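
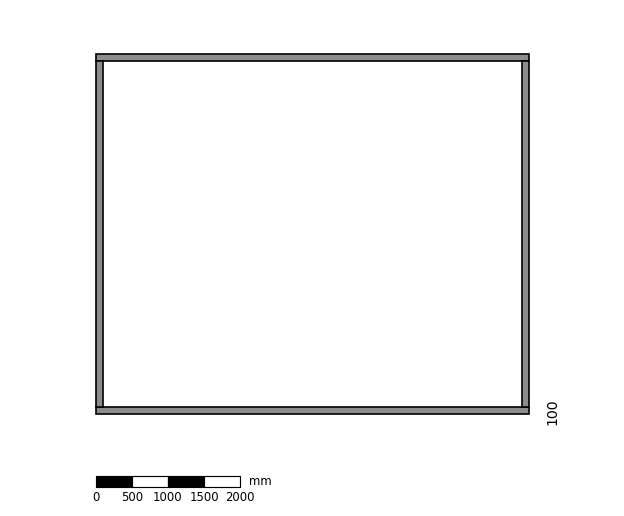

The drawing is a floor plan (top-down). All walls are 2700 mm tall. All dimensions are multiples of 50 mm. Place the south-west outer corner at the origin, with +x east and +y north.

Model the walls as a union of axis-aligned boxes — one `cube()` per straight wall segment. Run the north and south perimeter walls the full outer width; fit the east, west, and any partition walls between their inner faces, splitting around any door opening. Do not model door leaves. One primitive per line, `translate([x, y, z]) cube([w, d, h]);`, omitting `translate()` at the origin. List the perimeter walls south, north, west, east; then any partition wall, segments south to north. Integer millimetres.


cube([6000, 100, 2700]);
translate([0, 4900, 0]) cube([6000, 100, 2700]);
translate([0, 100, 0]) cube([100, 4800, 2700]);
translate([5900, 100, 0]) cube([100, 4800, 2700]);


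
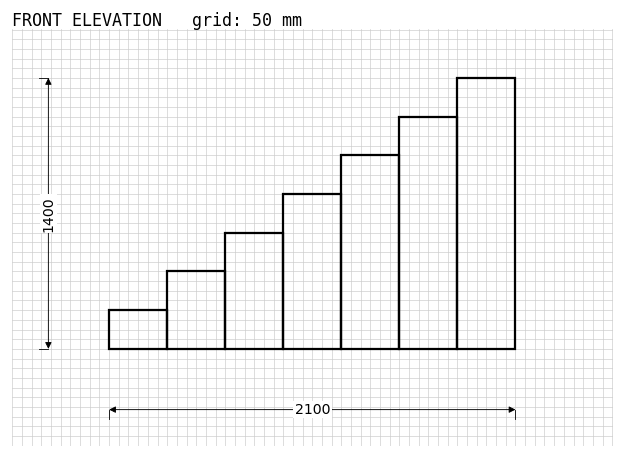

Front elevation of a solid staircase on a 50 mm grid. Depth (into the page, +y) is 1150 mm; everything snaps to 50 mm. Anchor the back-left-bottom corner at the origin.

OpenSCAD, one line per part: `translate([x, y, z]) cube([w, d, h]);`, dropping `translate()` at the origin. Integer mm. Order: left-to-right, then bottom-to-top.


cube([300, 1150, 200]);
translate([300, 0, 0]) cube([300, 1150, 400]);
translate([600, 0, 0]) cube([300, 1150, 600]);
translate([900, 0, 0]) cube([300, 1150, 800]);
translate([1200, 0, 0]) cube([300, 1150, 1000]);
translate([1500, 0, 0]) cube([300, 1150, 1200]);
translate([1800, 0, 0]) cube([300, 1150, 1400]);


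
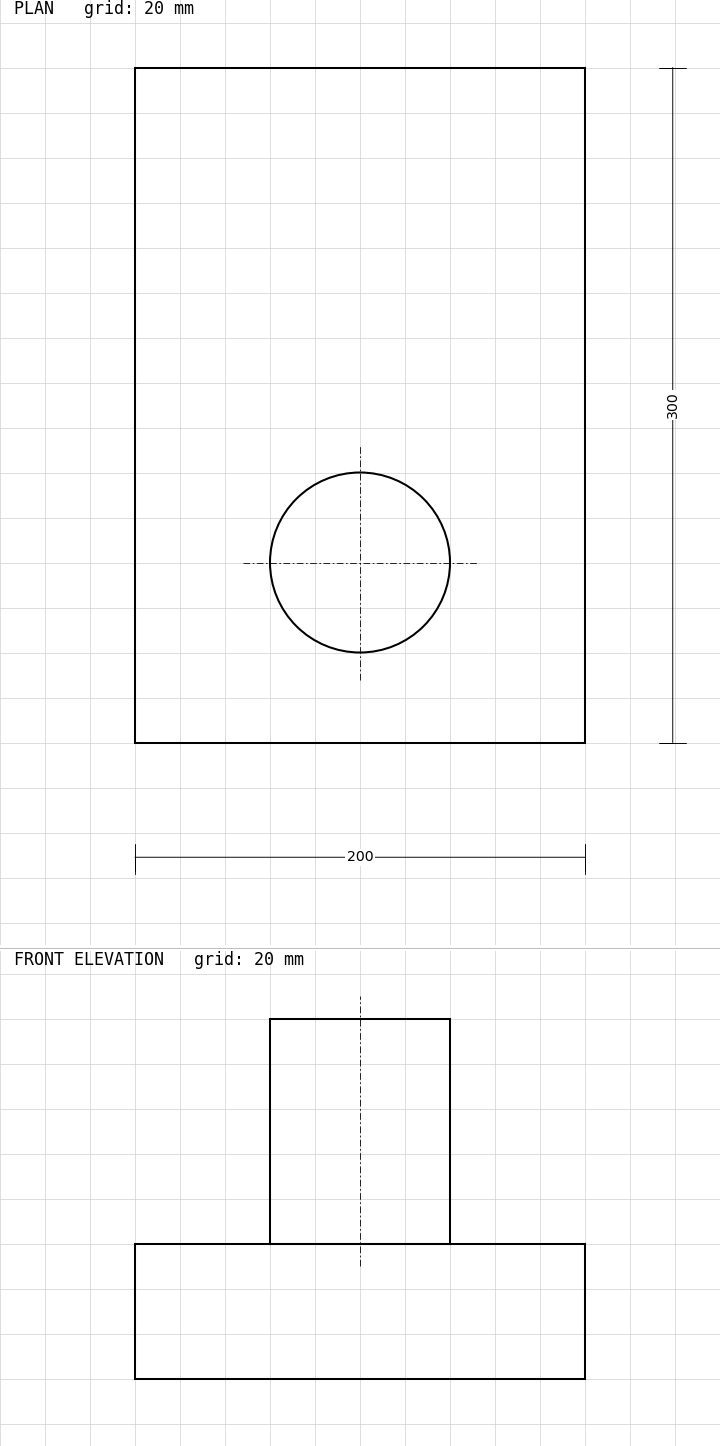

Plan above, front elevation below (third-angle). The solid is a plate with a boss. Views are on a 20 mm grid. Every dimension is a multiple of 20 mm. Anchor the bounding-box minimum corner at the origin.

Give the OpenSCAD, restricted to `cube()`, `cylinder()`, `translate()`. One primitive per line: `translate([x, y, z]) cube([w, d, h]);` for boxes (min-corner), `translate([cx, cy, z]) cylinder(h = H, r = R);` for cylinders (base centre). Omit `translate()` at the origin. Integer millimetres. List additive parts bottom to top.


cube([200, 300, 60]);
translate([100, 80, 60]) cylinder(h = 100, r = 40);


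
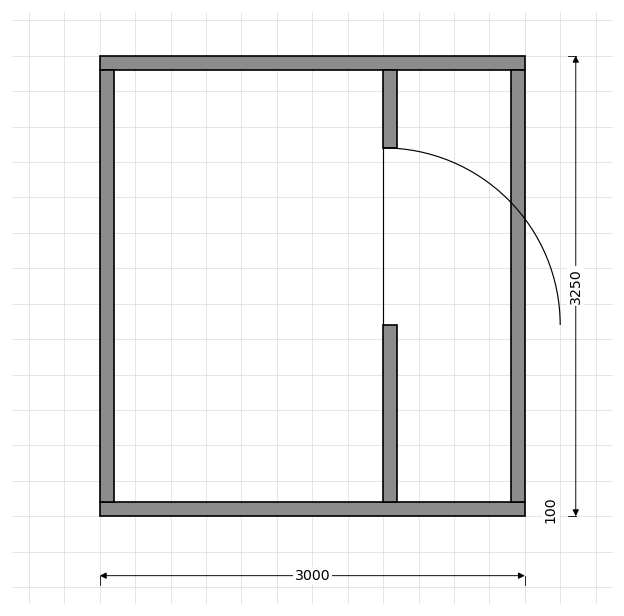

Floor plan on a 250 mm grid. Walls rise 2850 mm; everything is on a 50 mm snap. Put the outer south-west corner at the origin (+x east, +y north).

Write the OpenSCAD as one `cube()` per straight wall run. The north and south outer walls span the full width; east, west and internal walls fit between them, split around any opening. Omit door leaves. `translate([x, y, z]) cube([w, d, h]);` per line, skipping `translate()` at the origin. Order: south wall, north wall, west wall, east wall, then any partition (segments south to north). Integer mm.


cube([3000, 100, 2850]);
translate([0, 3150, 0]) cube([3000, 100, 2850]);
translate([0, 100, 0]) cube([100, 3050, 2850]);
translate([2900, 100, 0]) cube([100, 3050, 2850]);
translate([2000, 100, 0]) cube([100, 1250, 2850]);
translate([2000, 2600, 0]) cube([100, 550, 2850]);


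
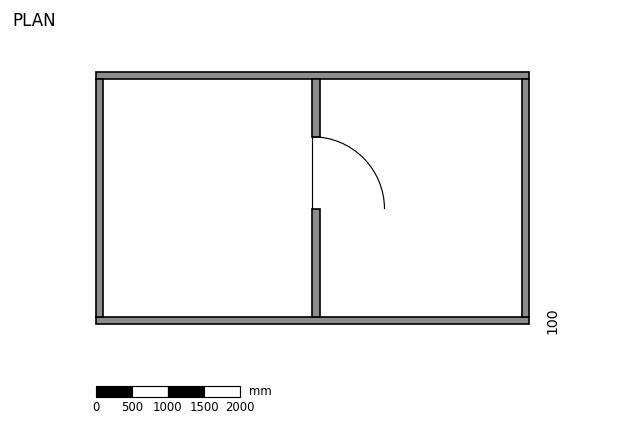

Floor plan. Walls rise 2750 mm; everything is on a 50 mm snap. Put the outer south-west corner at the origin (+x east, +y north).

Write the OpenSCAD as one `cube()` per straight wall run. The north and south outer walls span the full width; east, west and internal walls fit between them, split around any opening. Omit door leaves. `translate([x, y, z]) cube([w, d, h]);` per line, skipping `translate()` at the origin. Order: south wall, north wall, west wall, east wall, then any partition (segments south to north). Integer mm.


cube([6000, 100, 2750]);
translate([0, 3400, 0]) cube([6000, 100, 2750]);
translate([0, 100, 0]) cube([100, 3300, 2750]);
translate([5900, 100, 0]) cube([100, 3300, 2750]);
translate([3000, 100, 0]) cube([100, 1500, 2750]);
translate([3000, 2600, 0]) cube([100, 800, 2750]);


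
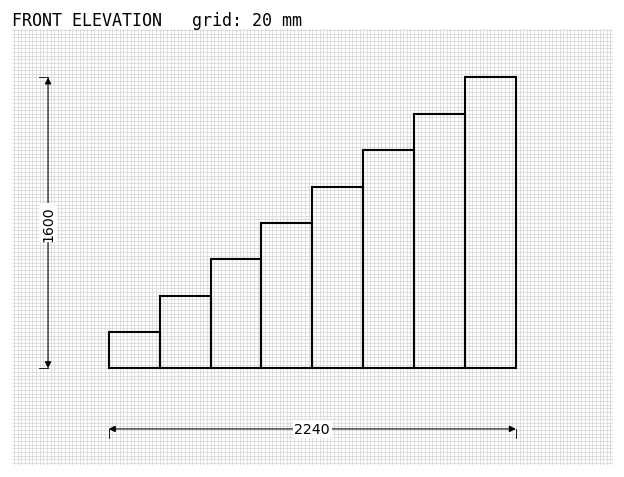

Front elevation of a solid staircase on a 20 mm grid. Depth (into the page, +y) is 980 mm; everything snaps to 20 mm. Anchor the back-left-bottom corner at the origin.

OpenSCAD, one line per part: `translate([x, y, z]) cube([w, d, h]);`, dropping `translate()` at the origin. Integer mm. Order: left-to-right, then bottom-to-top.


cube([280, 980, 200]);
translate([280, 0, 0]) cube([280, 980, 400]);
translate([560, 0, 0]) cube([280, 980, 600]);
translate([840, 0, 0]) cube([280, 980, 800]);
translate([1120, 0, 0]) cube([280, 980, 1000]);
translate([1400, 0, 0]) cube([280, 980, 1200]);
translate([1680, 0, 0]) cube([280, 980, 1400]);
translate([1960, 0, 0]) cube([280, 980, 1600]);


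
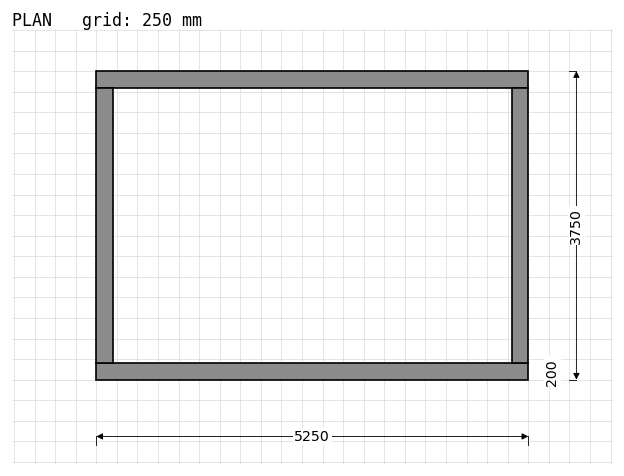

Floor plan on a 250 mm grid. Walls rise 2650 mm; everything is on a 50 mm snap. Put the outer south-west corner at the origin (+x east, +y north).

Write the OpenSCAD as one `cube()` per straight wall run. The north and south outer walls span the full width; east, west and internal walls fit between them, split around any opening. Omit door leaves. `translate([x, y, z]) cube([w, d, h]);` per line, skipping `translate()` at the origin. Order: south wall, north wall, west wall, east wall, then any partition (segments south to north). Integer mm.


cube([5250, 200, 2650]);
translate([0, 3550, 0]) cube([5250, 200, 2650]);
translate([0, 200, 0]) cube([200, 3350, 2650]);
translate([5050, 200, 0]) cube([200, 3350, 2650]);


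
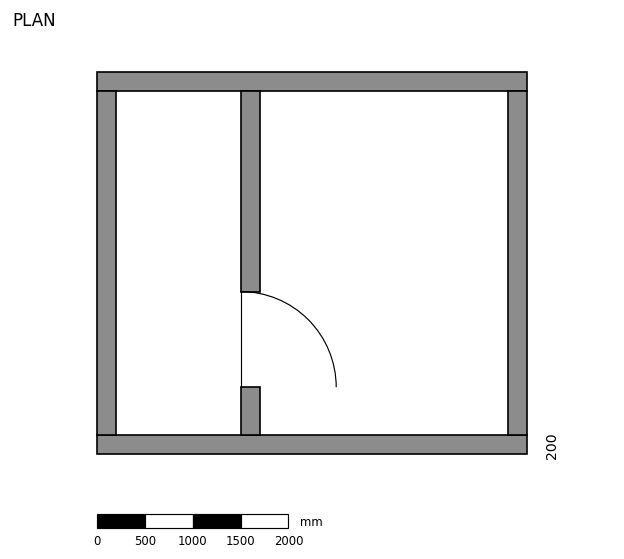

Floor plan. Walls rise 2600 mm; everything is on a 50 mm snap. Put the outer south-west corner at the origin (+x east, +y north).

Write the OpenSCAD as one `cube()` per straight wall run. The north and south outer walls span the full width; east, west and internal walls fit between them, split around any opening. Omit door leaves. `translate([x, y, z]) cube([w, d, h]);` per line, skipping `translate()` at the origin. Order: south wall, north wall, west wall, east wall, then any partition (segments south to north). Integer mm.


cube([4500, 200, 2600]);
translate([0, 3800, 0]) cube([4500, 200, 2600]);
translate([0, 200, 0]) cube([200, 3600, 2600]);
translate([4300, 200, 0]) cube([200, 3600, 2600]);
translate([1500, 200, 0]) cube([200, 500, 2600]);
translate([1500, 1700, 0]) cube([200, 2100, 2600]);


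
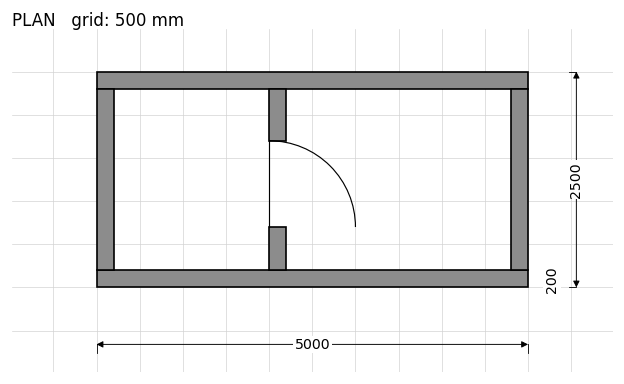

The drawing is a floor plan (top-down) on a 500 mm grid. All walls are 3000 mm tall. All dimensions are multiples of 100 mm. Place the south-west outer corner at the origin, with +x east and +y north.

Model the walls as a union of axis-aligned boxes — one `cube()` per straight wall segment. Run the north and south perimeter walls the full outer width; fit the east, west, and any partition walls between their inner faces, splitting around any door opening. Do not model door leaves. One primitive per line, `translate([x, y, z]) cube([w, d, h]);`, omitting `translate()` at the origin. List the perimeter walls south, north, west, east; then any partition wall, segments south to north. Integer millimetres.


cube([5000, 200, 3000]);
translate([0, 2300, 0]) cube([5000, 200, 3000]);
translate([0, 200, 0]) cube([200, 2100, 3000]);
translate([4800, 200, 0]) cube([200, 2100, 3000]);
translate([2000, 200, 0]) cube([200, 500, 3000]);
translate([2000, 1700, 0]) cube([200, 600, 3000]);


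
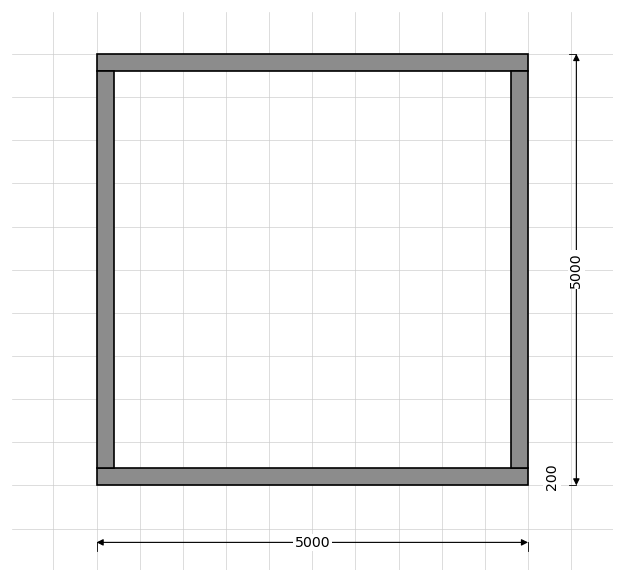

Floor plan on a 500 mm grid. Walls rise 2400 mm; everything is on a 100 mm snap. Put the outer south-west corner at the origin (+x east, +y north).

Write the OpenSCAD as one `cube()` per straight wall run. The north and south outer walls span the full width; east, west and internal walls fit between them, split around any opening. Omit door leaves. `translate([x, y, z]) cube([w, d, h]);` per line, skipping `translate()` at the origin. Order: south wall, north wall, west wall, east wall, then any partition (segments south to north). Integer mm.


cube([5000, 200, 2400]);
translate([0, 4800, 0]) cube([5000, 200, 2400]);
translate([0, 200, 0]) cube([200, 4600, 2400]);
translate([4800, 200, 0]) cube([200, 4600, 2400]);


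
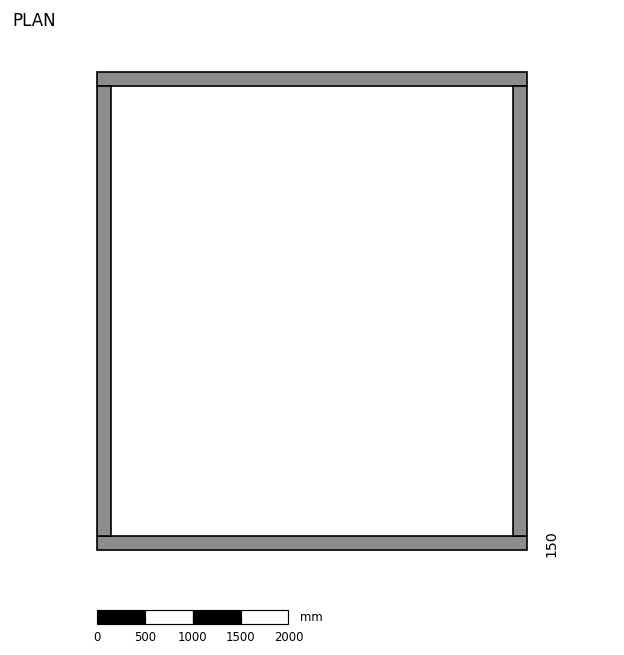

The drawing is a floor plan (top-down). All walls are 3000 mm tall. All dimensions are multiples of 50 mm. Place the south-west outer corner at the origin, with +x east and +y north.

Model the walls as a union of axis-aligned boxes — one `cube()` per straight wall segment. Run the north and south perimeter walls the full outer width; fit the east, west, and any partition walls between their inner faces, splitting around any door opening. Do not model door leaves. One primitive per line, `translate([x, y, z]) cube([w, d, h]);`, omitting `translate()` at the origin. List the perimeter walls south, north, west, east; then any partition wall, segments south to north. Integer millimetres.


cube([4500, 150, 3000]);
translate([0, 4850, 0]) cube([4500, 150, 3000]);
translate([0, 150, 0]) cube([150, 4700, 3000]);
translate([4350, 150, 0]) cube([150, 4700, 3000]);


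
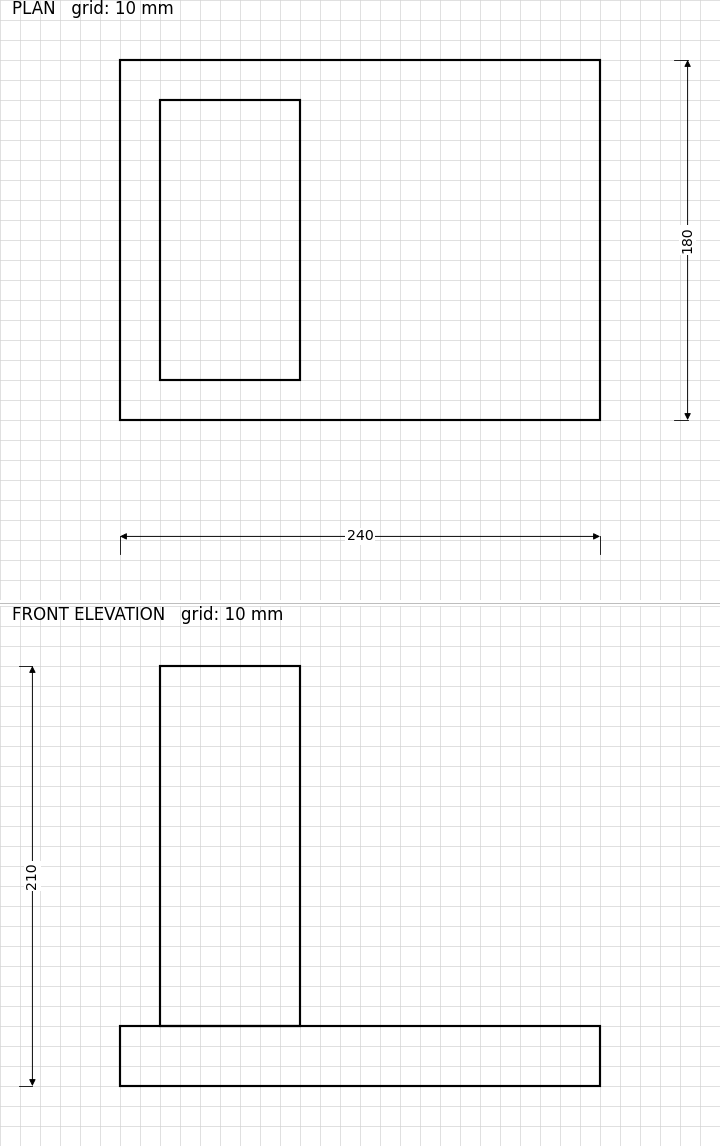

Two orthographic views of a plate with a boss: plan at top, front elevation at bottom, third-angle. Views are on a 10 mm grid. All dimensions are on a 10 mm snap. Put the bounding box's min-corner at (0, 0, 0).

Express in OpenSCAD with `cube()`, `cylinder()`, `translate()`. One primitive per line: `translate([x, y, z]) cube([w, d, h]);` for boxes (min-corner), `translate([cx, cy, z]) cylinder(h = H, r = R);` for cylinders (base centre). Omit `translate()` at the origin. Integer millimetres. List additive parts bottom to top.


cube([240, 180, 30]);
translate([20, 20, 30]) cube([70, 140, 180]);


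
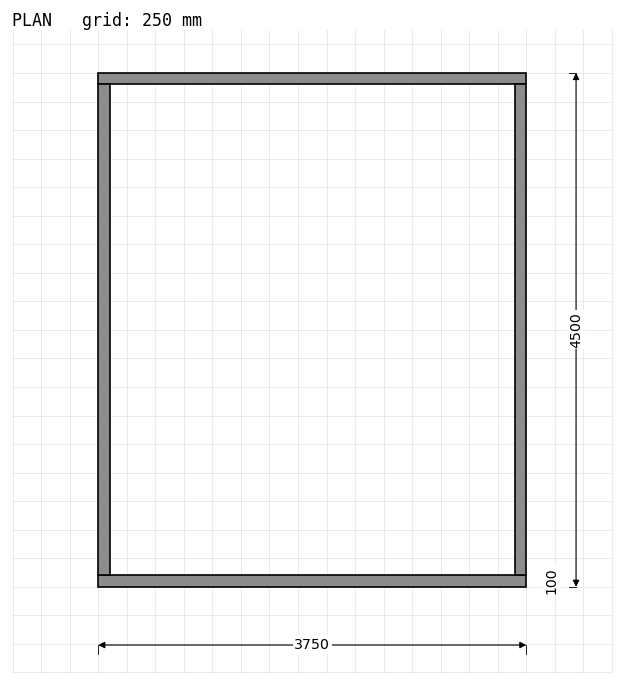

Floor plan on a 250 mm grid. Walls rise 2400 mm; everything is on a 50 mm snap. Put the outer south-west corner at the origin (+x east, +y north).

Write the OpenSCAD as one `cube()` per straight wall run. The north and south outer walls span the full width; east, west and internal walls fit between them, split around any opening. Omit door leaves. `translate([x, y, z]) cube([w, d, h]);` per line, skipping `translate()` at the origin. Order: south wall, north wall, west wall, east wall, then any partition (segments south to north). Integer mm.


cube([3750, 100, 2400]);
translate([0, 4400, 0]) cube([3750, 100, 2400]);
translate([0, 100, 0]) cube([100, 4300, 2400]);
translate([3650, 100, 0]) cube([100, 4300, 2400]);


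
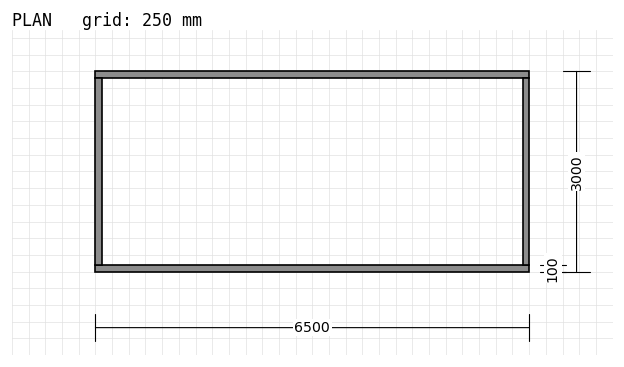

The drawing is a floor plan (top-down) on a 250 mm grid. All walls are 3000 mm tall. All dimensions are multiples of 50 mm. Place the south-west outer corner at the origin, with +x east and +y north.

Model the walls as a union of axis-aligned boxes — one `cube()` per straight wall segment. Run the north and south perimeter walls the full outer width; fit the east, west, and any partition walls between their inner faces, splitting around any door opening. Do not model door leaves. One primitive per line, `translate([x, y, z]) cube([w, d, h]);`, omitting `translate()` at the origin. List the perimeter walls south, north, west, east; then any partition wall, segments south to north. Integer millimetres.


cube([6500, 100, 3000]);
translate([0, 2900, 0]) cube([6500, 100, 3000]);
translate([0, 100, 0]) cube([100, 2800, 3000]);
translate([6400, 100, 0]) cube([100, 2800, 3000]);


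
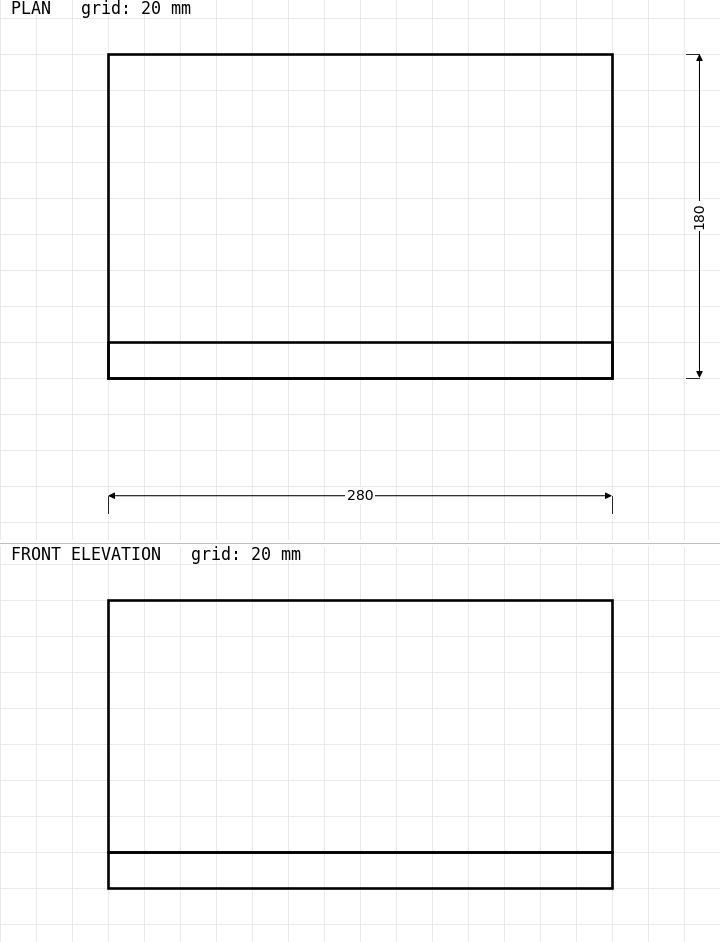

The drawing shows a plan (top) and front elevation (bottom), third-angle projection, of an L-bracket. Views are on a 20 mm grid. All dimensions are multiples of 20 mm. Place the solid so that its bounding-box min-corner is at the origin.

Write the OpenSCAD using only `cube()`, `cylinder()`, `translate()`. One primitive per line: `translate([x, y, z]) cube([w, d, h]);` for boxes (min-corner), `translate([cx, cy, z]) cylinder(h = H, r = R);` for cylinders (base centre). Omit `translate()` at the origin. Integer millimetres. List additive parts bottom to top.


cube([280, 180, 20]);
translate([0, 0, 20]) cube([280, 20, 140]);


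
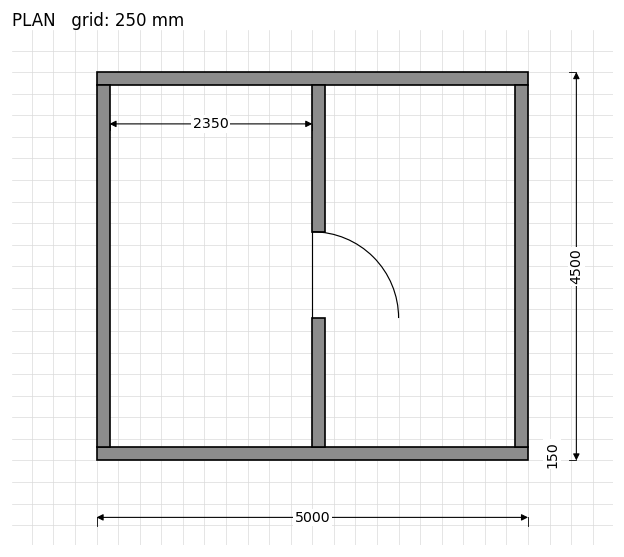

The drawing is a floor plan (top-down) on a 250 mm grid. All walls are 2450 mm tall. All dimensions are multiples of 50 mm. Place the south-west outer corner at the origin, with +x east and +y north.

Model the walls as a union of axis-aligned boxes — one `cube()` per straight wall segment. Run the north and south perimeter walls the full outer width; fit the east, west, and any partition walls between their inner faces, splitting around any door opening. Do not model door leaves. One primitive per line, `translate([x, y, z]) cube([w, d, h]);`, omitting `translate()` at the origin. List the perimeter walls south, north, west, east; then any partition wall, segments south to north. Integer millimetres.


cube([5000, 150, 2450]);
translate([0, 4350, 0]) cube([5000, 150, 2450]);
translate([0, 150, 0]) cube([150, 4200, 2450]);
translate([4850, 150, 0]) cube([150, 4200, 2450]);
translate([2500, 150, 0]) cube([150, 1500, 2450]);
translate([2500, 2650, 0]) cube([150, 1700, 2450]);


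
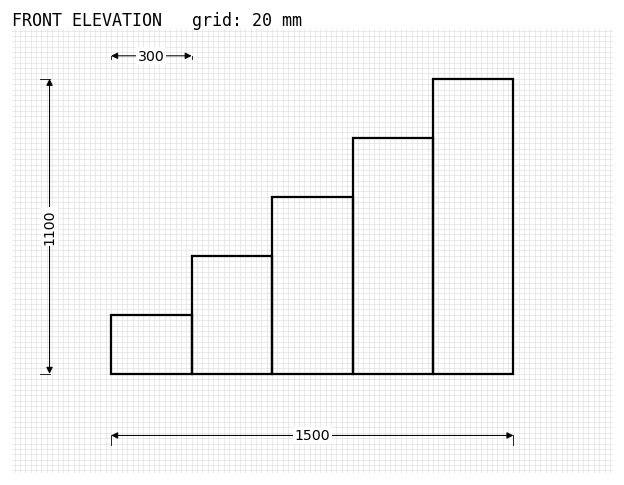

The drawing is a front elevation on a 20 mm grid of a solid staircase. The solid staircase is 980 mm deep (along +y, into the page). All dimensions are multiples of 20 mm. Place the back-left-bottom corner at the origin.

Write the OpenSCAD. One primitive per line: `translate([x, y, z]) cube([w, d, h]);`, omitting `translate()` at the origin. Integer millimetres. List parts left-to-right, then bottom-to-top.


cube([300, 980, 220]);
translate([300, 0, 0]) cube([300, 980, 440]);
translate([600, 0, 0]) cube([300, 980, 660]);
translate([900, 0, 0]) cube([300, 980, 880]);
translate([1200, 0, 0]) cube([300, 980, 1100]);


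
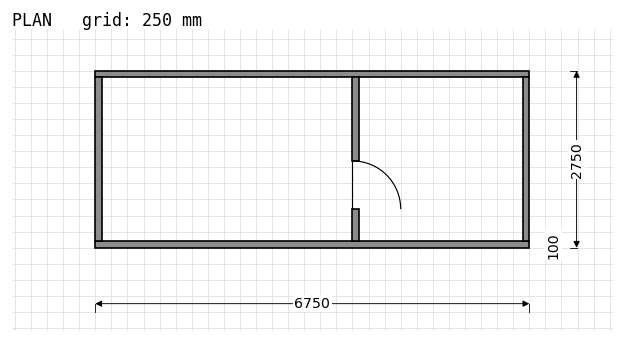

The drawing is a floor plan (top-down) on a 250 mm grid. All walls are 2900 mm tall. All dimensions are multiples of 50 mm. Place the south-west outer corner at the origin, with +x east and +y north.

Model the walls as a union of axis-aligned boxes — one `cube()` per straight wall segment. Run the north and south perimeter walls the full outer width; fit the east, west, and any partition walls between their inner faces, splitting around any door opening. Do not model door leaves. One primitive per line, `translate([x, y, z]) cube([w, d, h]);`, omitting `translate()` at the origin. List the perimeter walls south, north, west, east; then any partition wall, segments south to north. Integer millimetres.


cube([6750, 100, 2900]);
translate([0, 2650, 0]) cube([6750, 100, 2900]);
translate([0, 100, 0]) cube([100, 2550, 2900]);
translate([6650, 100, 0]) cube([100, 2550, 2900]);
translate([4000, 100, 0]) cube([100, 500, 2900]);
translate([4000, 1350, 0]) cube([100, 1300, 2900]);


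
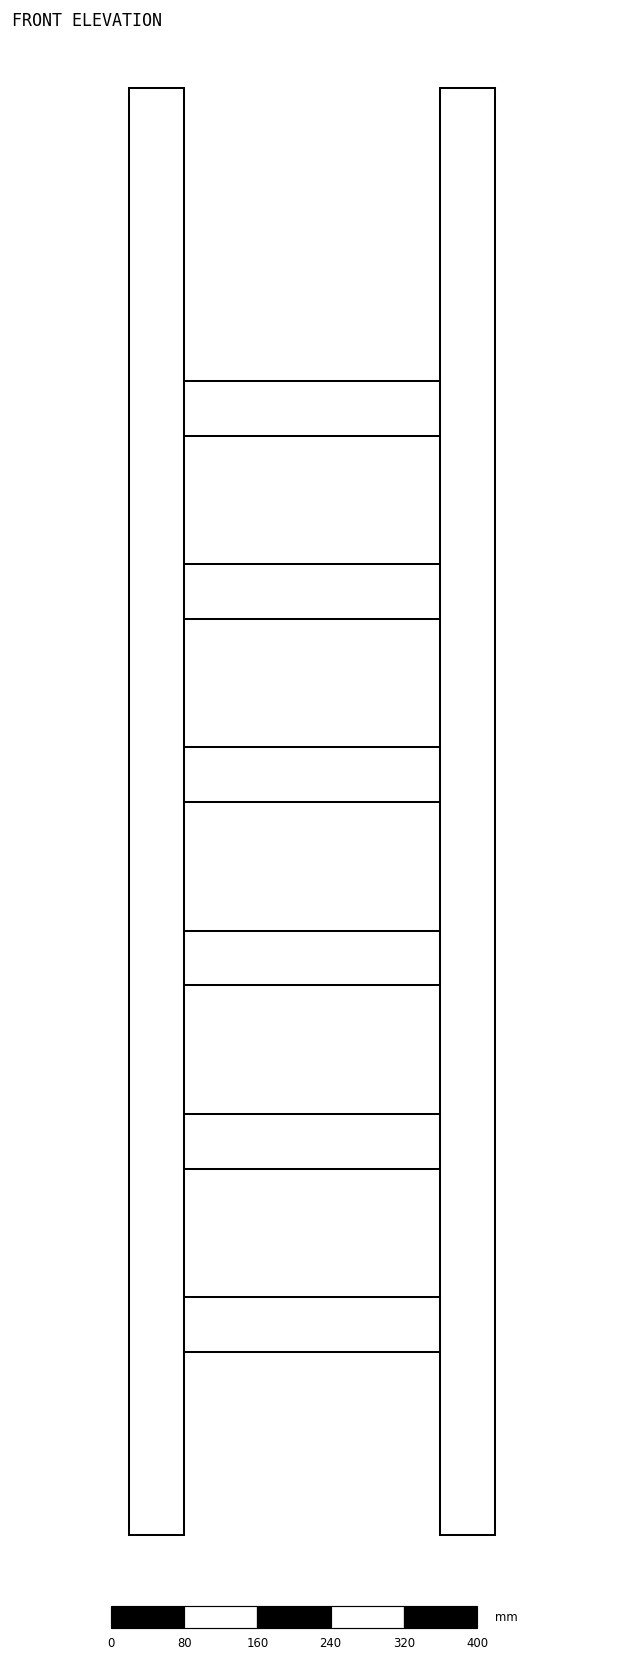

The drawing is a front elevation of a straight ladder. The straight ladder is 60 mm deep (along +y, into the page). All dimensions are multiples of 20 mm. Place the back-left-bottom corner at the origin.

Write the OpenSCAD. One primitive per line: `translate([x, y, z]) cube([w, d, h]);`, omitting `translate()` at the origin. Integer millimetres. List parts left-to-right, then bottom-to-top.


cube([60, 60, 1580]);
translate([60, 0, 200]) cube([280, 60, 60]);
translate([60, 0, 400]) cube([280, 60, 60]);
translate([60, 0, 600]) cube([280, 60, 60]);
translate([60, 0, 800]) cube([280, 60, 60]);
translate([60, 0, 1000]) cube([280, 60, 60]);
translate([60, 0, 1200]) cube([280, 60, 60]);
translate([340, 0, 0]) cube([60, 60, 1580]);


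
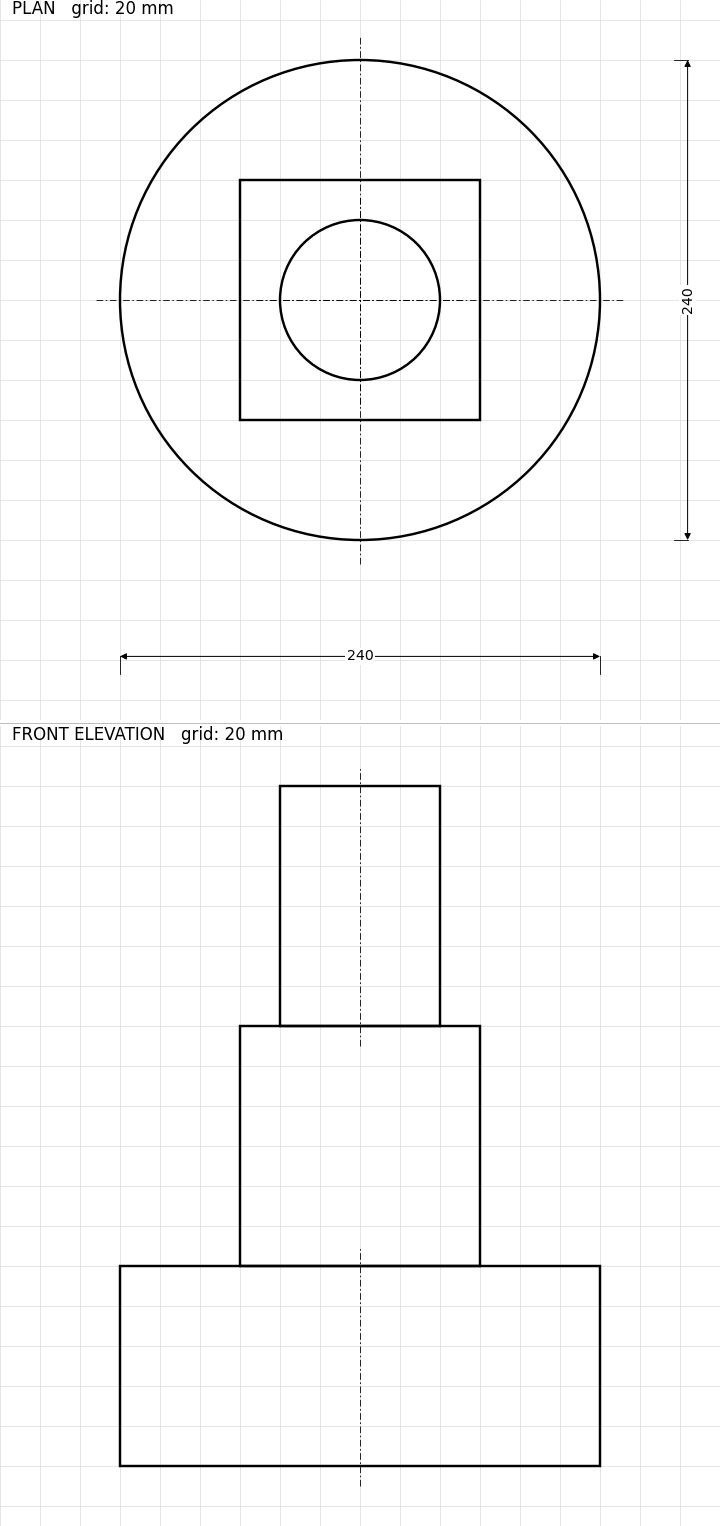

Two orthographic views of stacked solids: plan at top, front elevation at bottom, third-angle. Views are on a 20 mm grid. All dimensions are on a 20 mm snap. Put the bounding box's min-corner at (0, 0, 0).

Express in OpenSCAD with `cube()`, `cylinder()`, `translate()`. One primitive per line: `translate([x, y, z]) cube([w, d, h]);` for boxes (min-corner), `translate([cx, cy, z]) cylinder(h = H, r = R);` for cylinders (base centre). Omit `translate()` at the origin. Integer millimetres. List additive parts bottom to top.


translate([120, 120, 0]) cylinder(h = 100, r = 120);
translate([60, 60, 100]) cube([120, 120, 120]);
translate([120, 120, 220]) cylinder(h = 120, r = 40);


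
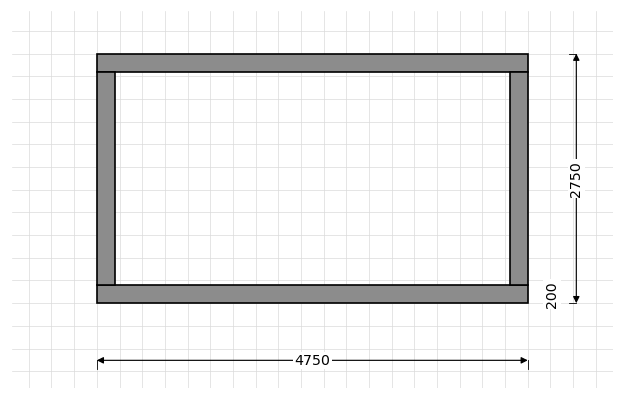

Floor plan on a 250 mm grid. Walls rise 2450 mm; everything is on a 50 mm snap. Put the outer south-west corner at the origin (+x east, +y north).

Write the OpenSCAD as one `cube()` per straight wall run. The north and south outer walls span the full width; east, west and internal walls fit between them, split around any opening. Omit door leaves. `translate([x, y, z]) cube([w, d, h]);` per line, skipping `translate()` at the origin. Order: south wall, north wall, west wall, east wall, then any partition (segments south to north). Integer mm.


cube([4750, 200, 2450]);
translate([0, 2550, 0]) cube([4750, 200, 2450]);
translate([0, 200, 0]) cube([200, 2350, 2450]);
translate([4550, 200, 0]) cube([200, 2350, 2450]);


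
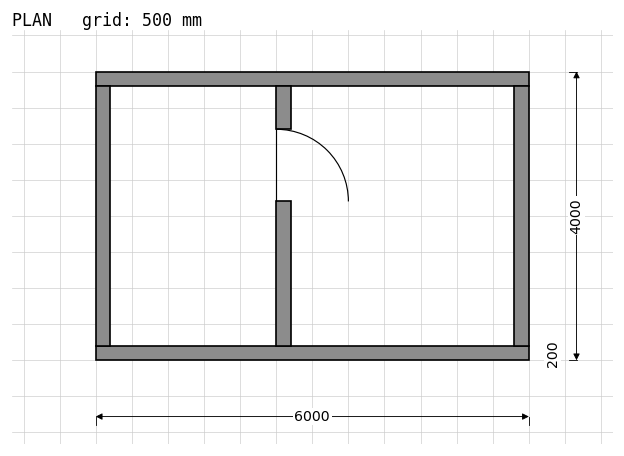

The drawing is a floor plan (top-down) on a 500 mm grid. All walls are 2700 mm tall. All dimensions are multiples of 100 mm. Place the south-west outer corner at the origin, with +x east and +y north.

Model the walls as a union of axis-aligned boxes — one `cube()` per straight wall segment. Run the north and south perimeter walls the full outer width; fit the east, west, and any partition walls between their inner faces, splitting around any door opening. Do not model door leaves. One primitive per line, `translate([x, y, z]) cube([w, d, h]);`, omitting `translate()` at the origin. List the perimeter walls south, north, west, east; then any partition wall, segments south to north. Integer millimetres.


cube([6000, 200, 2700]);
translate([0, 3800, 0]) cube([6000, 200, 2700]);
translate([0, 200, 0]) cube([200, 3600, 2700]);
translate([5800, 200, 0]) cube([200, 3600, 2700]);
translate([2500, 200, 0]) cube([200, 2000, 2700]);
translate([2500, 3200, 0]) cube([200, 600, 2700]);


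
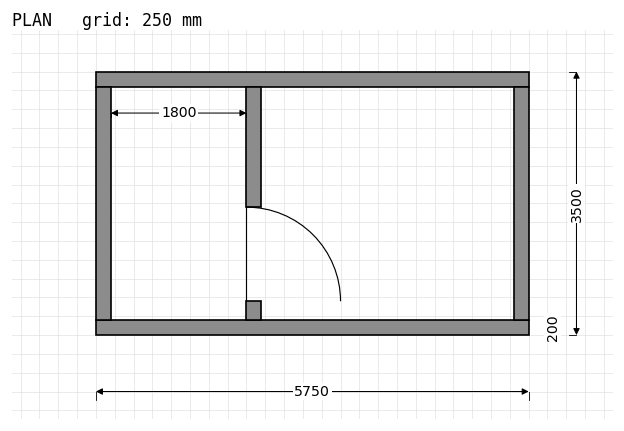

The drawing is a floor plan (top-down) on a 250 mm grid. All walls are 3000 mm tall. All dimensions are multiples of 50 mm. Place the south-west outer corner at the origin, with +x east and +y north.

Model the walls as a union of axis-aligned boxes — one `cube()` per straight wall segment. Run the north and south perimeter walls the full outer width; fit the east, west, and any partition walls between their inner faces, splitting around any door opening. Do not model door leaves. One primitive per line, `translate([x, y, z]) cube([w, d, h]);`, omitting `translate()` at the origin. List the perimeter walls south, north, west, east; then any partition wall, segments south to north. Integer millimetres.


cube([5750, 200, 3000]);
translate([0, 3300, 0]) cube([5750, 200, 3000]);
translate([0, 200, 0]) cube([200, 3100, 3000]);
translate([5550, 200, 0]) cube([200, 3100, 3000]);
translate([2000, 200, 0]) cube([200, 250, 3000]);
translate([2000, 1700, 0]) cube([200, 1600, 3000]);


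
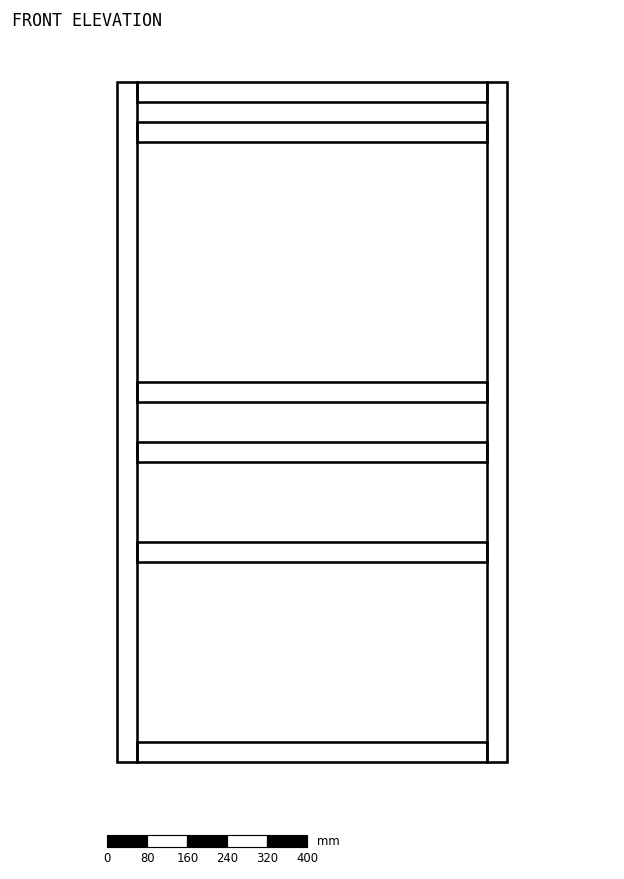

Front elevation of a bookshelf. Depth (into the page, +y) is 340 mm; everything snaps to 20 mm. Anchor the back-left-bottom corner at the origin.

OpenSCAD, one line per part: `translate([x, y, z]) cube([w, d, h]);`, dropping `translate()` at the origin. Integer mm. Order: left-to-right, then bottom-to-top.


cube([40, 340, 1360]);
translate([40, 0, 0]) cube([700, 340, 40]);
translate([40, 0, 400]) cube([700, 340, 40]);
translate([40, 0, 600]) cube([700, 340, 40]);
translate([40, 0, 720]) cube([700, 340, 40]);
translate([40, 0, 1240]) cube([700, 340, 40]);
translate([40, 0, 1320]) cube([700, 340, 40]);
translate([740, 0, 0]) cube([40, 340, 1360]);


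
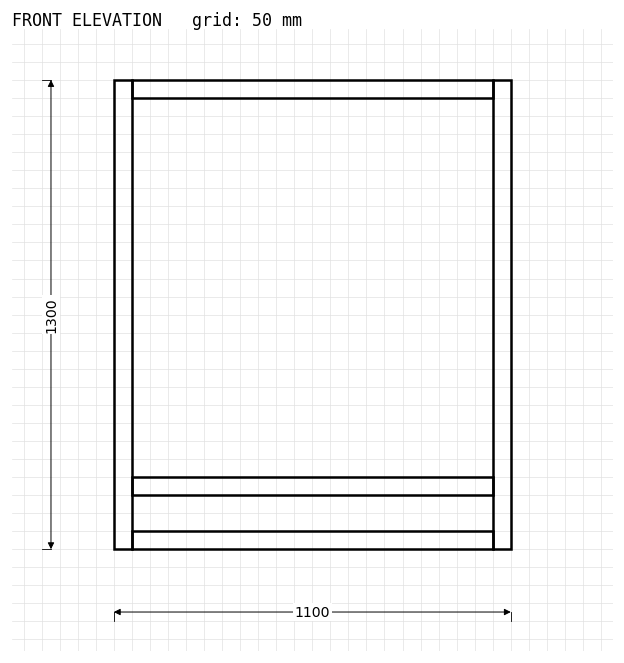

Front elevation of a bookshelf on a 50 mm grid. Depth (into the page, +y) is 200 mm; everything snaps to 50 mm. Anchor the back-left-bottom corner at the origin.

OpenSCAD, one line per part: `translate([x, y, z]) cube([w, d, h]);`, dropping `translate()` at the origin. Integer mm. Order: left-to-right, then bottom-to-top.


cube([50, 200, 1300]);
translate([50, 0, 0]) cube([1000, 200, 50]);
translate([50, 0, 150]) cube([1000, 200, 50]);
translate([50, 0, 1250]) cube([1000, 200, 50]);
translate([1050, 0, 0]) cube([50, 200, 1300]);


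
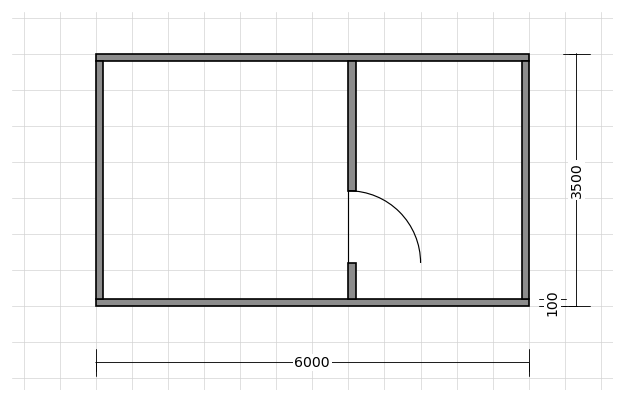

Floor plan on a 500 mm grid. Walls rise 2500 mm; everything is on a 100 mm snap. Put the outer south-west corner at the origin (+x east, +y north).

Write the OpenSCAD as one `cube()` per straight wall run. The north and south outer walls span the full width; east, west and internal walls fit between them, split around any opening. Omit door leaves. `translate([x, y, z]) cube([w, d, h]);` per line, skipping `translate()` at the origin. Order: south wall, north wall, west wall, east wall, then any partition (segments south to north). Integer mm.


cube([6000, 100, 2500]);
translate([0, 3400, 0]) cube([6000, 100, 2500]);
translate([0, 100, 0]) cube([100, 3300, 2500]);
translate([5900, 100, 0]) cube([100, 3300, 2500]);
translate([3500, 100, 0]) cube([100, 500, 2500]);
translate([3500, 1600, 0]) cube([100, 1800, 2500]);


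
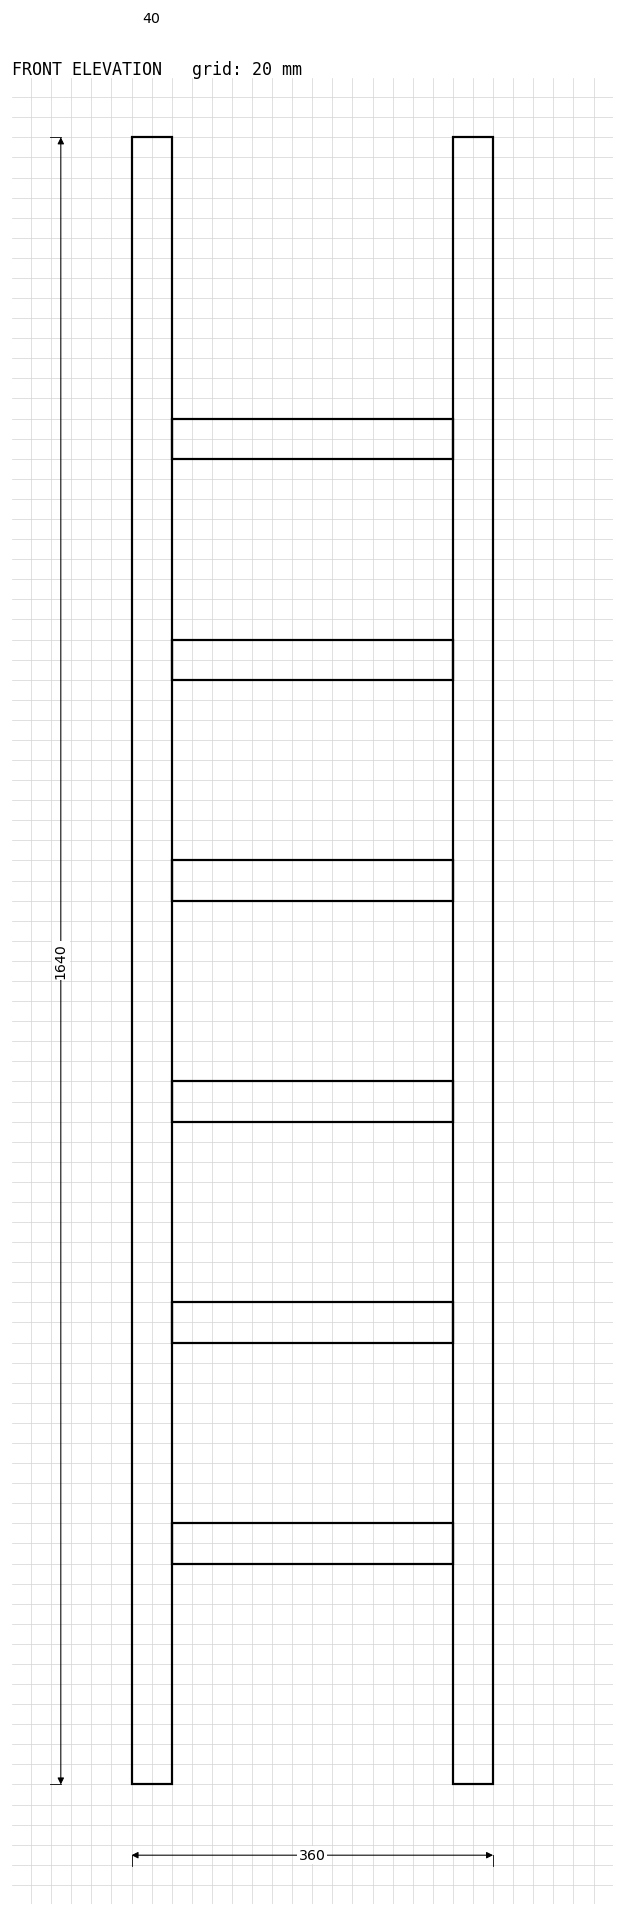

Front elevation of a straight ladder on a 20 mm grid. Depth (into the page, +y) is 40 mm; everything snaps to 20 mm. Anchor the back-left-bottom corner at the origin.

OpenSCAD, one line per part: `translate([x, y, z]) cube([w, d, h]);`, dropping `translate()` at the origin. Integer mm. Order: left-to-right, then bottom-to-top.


cube([40, 40, 1640]);
translate([40, 0, 220]) cube([280, 40, 40]);
translate([40, 0, 440]) cube([280, 40, 40]);
translate([40, 0, 660]) cube([280, 40, 40]);
translate([40, 0, 880]) cube([280, 40, 40]);
translate([40, 0, 1100]) cube([280, 40, 40]);
translate([40, 0, 1320]) cube([280, 40, 40]);
translate([320, 0, 0]) cube([40, 40, 1640]);


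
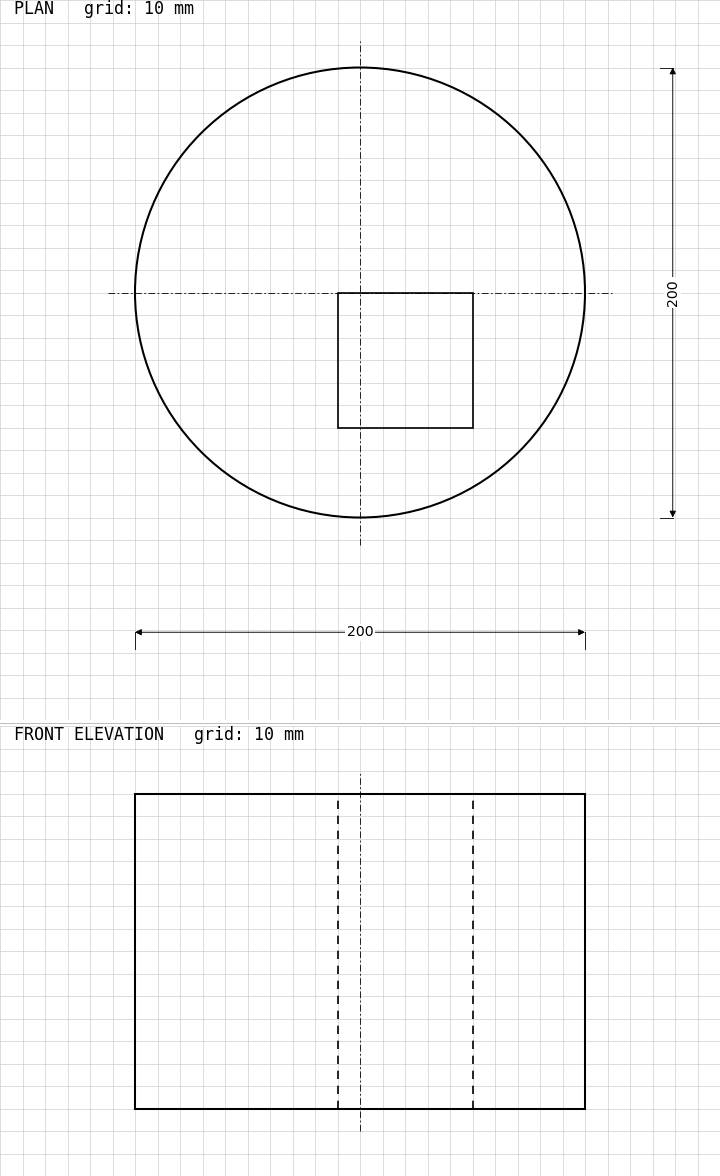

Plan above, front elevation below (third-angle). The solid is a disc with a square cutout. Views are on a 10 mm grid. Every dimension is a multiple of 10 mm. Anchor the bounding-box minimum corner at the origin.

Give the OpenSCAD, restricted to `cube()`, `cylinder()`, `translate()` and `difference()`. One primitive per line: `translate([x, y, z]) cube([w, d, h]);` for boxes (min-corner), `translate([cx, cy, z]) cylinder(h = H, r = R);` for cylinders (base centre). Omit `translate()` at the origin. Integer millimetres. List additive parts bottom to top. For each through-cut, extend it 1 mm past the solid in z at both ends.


difference() {
  translate([100, 100, 0]) cylinder(h = 140, r = 100);
  translate([90, 40, -1]) cube([60, 60, 142]);
}


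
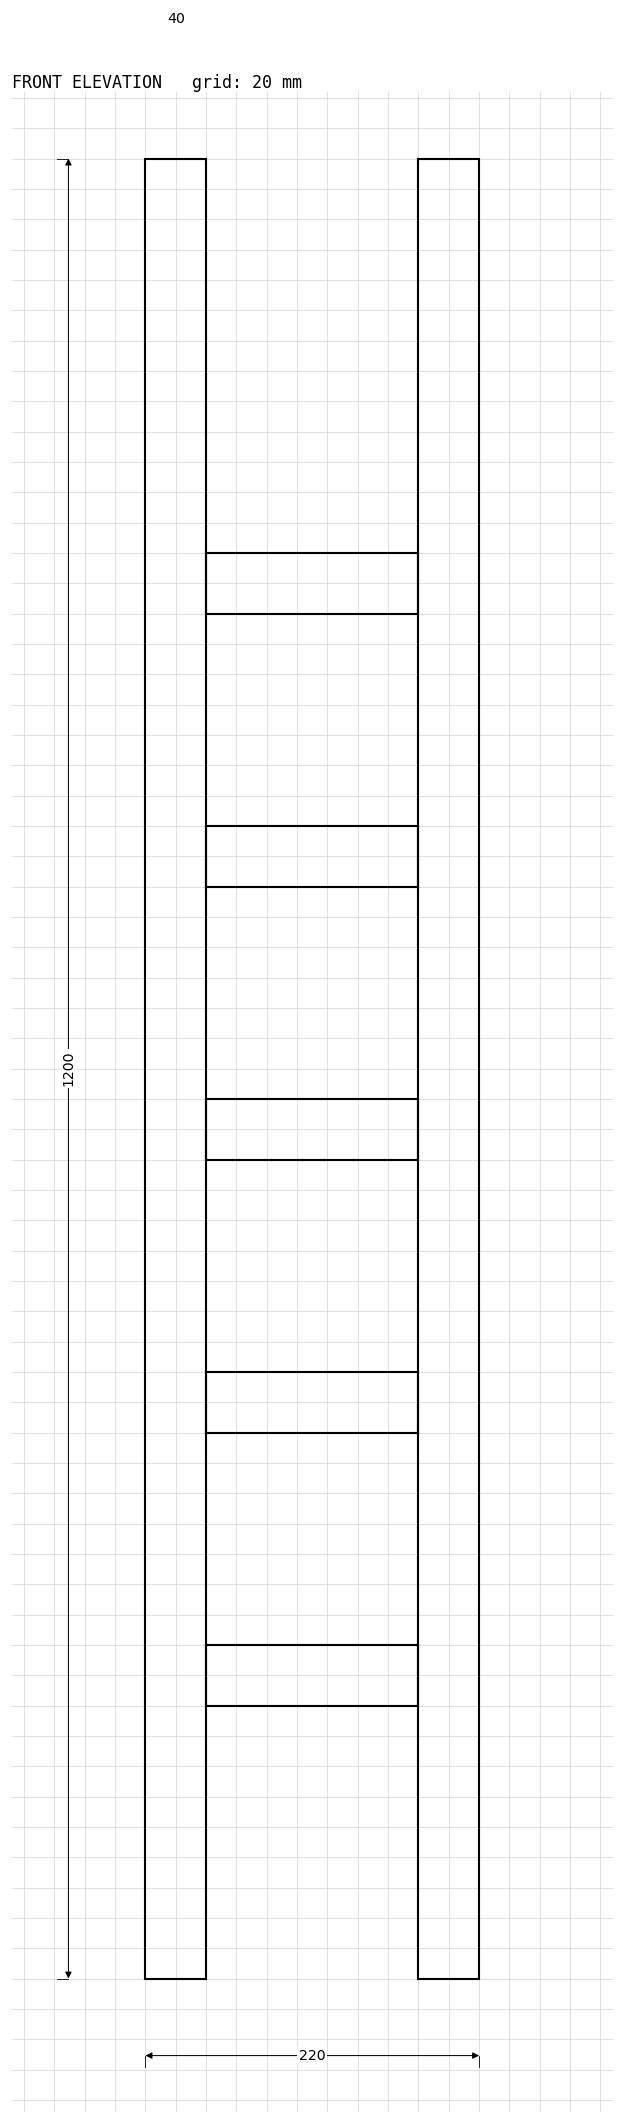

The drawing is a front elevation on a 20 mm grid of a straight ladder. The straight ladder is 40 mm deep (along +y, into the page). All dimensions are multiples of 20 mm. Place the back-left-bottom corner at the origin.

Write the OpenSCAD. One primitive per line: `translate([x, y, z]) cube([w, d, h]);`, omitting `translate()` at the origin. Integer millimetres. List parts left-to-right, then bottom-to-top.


cube([40, 40, 1200]);
translate([40, 0, 180]) cube([140, 40, 40]);
translate([40, 0, 360]) cube([140, 40, 40]);
translate([40, 0, 540]) cube([140, 40, 40]);
translate([40, 0, 720]) cube([140, 40, 40]);
translate([40, 0, 900]) cube([140, 40, 40]);
translate([180, 0, 0]) cube([40, 40, 1200]);


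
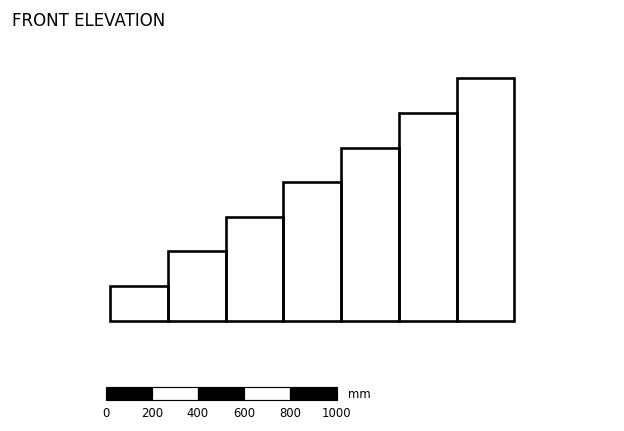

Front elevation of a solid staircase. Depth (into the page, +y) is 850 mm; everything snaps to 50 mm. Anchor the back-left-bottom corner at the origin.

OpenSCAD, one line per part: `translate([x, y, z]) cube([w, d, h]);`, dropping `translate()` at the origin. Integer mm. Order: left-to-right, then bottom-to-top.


cube([250, 850, 150]);
translate([250, 0, 0]) cube([250, 850, 300]);
translate([500, 0, 0]) cube([250, 850, 450]);
translate([750, 0, 0]) cube([250, 850, 600]);
translate([1000, 0, 0]) cube([250, 850, 750]);
translate([1250, 0, 0]) cube([250, 850, 900]);
translate([1500, 0, 0]) cube([250, 850, 1050]);


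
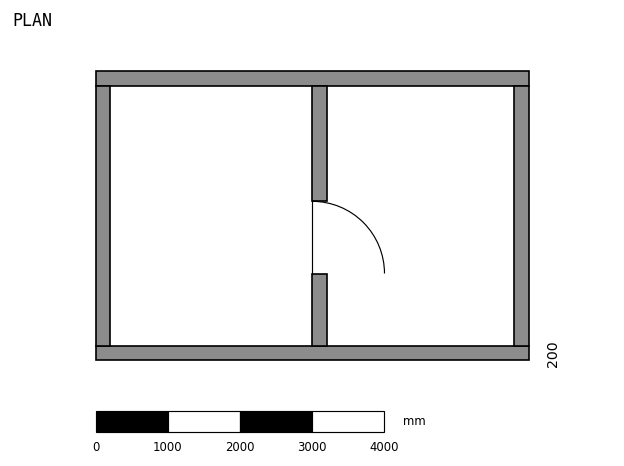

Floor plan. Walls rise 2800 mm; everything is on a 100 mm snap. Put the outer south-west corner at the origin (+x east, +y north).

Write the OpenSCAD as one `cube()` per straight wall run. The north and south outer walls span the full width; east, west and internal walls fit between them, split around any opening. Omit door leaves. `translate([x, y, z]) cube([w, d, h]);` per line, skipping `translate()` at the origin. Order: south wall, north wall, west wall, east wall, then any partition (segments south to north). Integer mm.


cube([6000, 200, 2800]);
translate([0, 3800, 0]) cube([6000, 200, 2800]);
translate([0, 200, 0]) cube([200, 3600, 2800]);
translate([5800, 200, 0]) cube([200, 3600, 2800]);
translate([3000, 200, 0]) cube([200, 1000, 2800]);
translate([3000, 2200, 0]) cube([200, 1600, 2800]);


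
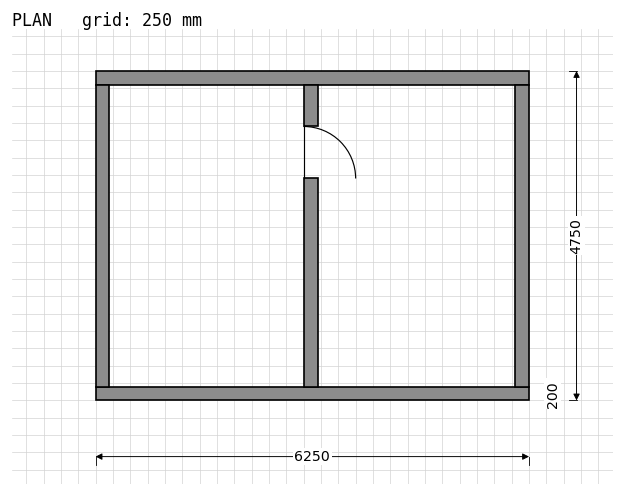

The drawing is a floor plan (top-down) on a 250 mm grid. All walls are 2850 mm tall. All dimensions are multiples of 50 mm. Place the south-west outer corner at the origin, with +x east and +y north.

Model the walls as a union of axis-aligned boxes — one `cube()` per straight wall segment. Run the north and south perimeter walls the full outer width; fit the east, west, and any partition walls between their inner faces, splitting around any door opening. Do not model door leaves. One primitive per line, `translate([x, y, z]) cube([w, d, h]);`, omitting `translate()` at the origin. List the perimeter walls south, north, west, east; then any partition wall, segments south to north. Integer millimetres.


cube([6250, 200, 2850]);
translate([0, 4550, 0]) cube([6250, 200, 2850]);
translate([0, 200, 0]) cube([200, 4350, 2850]);
translate([6050, 200, 0]) cube([200, 4350, 2850]);
translate([3000, 200, 0]) cube([200, 3000, 2850]);
translate([3000, 3950, 0]) cube([200, 600, 2850]);


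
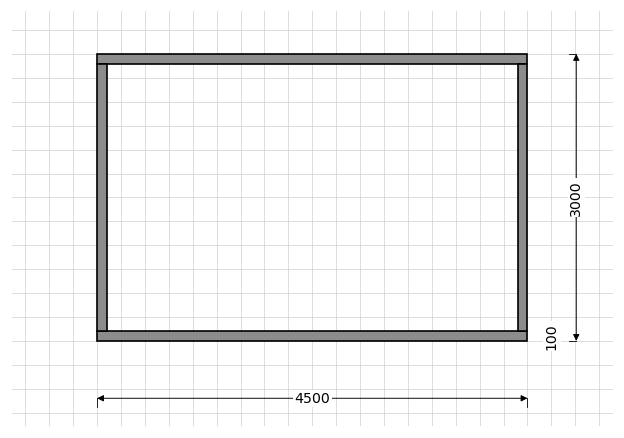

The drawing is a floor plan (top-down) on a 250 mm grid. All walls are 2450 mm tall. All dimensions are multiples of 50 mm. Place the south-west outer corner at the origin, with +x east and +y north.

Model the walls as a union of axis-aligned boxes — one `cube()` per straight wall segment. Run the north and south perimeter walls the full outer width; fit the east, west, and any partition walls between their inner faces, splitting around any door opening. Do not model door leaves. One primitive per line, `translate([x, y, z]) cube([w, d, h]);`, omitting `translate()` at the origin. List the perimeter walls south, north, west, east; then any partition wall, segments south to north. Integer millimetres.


cube([4500, 100, 2450]);
translate([0, 2900, 0]) cube([4500, 100, 2450]);
translate([0, 100, 0]) cube([100, 2800, 2450]);
translate([4400, 100, 0]) cube([100, 2800, 2450]);


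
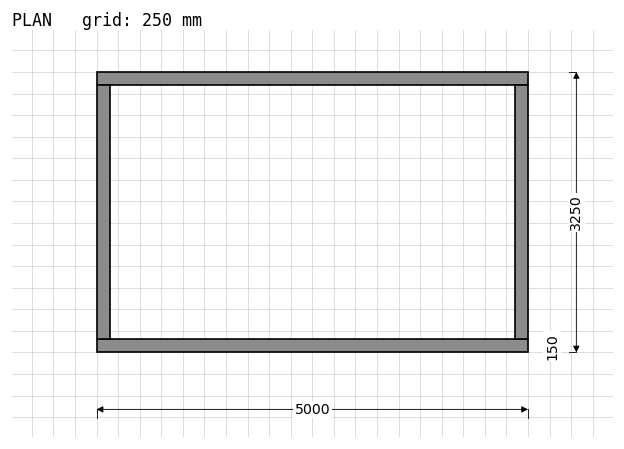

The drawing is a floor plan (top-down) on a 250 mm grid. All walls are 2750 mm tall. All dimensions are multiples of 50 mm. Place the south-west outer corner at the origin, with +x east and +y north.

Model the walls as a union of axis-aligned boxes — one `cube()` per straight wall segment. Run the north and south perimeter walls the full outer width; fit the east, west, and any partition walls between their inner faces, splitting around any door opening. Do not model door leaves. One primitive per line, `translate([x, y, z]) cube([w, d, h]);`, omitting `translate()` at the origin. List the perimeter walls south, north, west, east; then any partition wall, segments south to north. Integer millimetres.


cube([5000, 150, 2750]);
translate([0, 3100, 0]) cube([5000, 150, 2750]);
translate([0, 150, 0]) cube([150, 2950, 2750]);
translate([4850, 150, 0]) cube([150, 2950, 2750]);


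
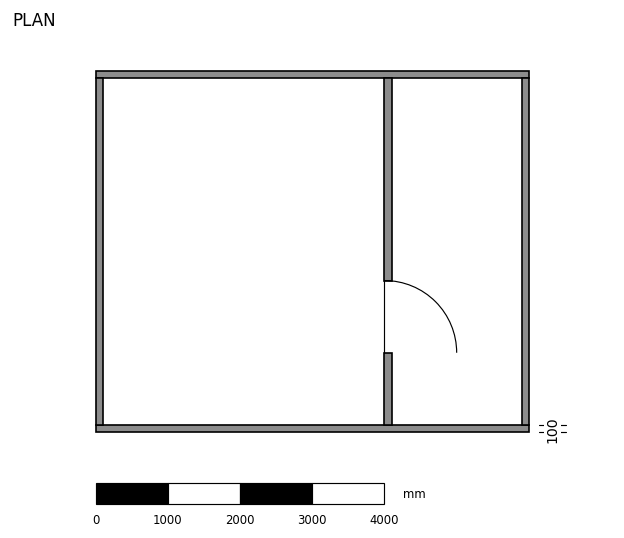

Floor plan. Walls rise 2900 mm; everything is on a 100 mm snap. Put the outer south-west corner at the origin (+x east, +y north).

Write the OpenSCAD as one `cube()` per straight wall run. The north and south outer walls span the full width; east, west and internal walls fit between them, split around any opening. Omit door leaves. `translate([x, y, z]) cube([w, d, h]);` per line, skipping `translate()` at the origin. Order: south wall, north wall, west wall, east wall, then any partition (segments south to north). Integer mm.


cube([6000, 100, 2900]);
translate([0, 4900, 0]) cube([6000, 100, 2900]);
translate([0, 100, 0]) cube([100, 4800, 2900]);
translate([5900, 100, 0]) cube([100, 4800, 2900]);
translate([4000, 100, 0]) cube([100, 1000, 2900]);
translate([4000, 2100, 0]) cube([100, 2800, 2900]);


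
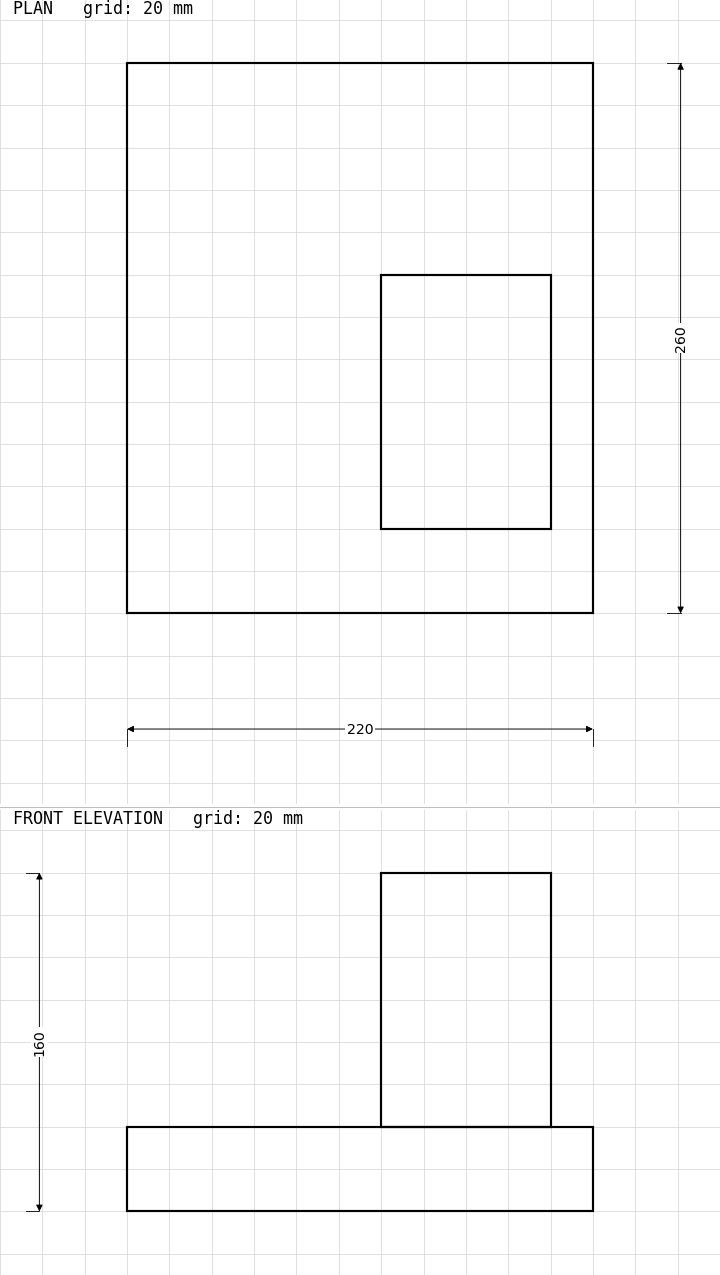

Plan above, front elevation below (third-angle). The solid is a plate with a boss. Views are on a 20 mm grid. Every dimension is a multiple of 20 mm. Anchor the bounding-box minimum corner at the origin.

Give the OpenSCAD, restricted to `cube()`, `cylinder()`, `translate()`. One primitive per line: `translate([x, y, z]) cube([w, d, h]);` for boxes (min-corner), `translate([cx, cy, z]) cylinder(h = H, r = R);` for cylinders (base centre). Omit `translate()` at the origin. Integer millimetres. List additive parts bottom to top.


cube([220, 260, 40]);
translate([120, 40, 40]) cube([80, 120, 120]);


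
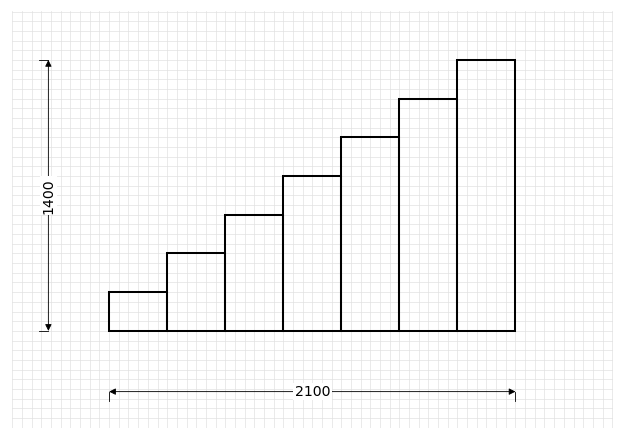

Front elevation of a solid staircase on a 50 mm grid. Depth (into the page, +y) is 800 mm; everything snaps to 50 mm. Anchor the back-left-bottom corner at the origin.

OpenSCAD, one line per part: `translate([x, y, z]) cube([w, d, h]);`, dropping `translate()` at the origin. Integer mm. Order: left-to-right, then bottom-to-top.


cube([300, 800, 200]);
translate([300, 0, 0]) cube([300, 800, 400]);
translate([600, 0, 0]) cube([300, 800, 600]);
translate([900, 0, 0]) cube([300, 800, 800]);
translate([1200, 0, 0]) cube([300, 800, 1000]);
translate([1500, 0, 0]) cube([300, 800, 1200]);
translate([1800, 0, 0]) cube([300, 800, 1400]);


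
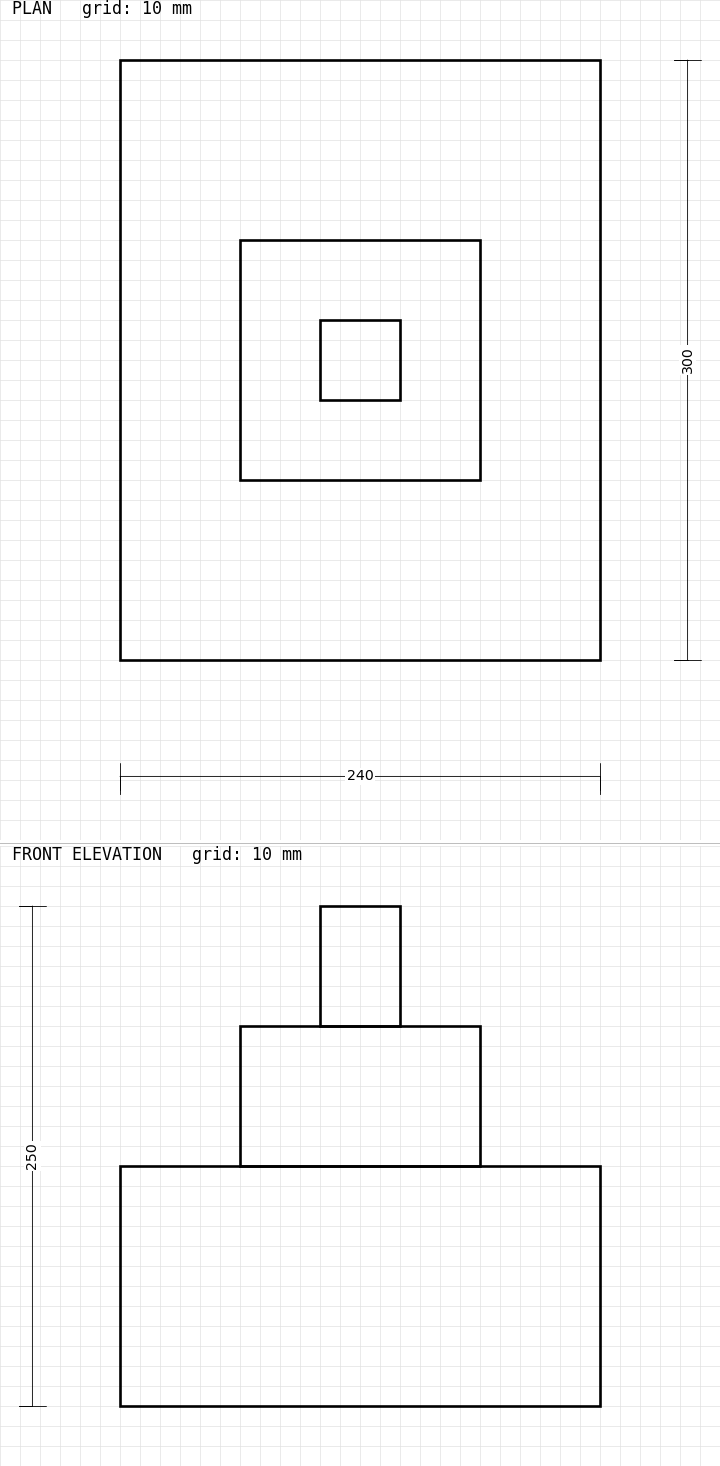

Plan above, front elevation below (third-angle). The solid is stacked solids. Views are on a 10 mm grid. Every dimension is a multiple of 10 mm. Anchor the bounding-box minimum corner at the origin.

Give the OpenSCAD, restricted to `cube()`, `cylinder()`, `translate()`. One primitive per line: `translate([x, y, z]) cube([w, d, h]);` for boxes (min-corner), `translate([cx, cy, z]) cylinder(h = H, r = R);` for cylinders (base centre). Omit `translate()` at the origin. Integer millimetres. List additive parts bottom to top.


cube([240, 300, 120]);
translate([60, 90, 120]) cube([120, 120, 70]);
translate([100, 130, 190]) cube([40, 40, 60]);


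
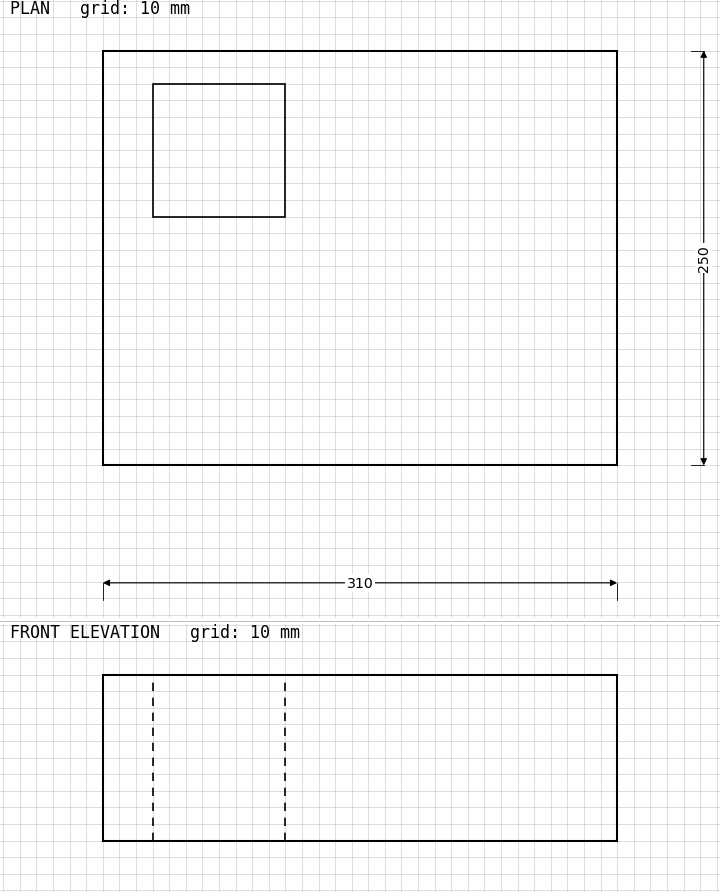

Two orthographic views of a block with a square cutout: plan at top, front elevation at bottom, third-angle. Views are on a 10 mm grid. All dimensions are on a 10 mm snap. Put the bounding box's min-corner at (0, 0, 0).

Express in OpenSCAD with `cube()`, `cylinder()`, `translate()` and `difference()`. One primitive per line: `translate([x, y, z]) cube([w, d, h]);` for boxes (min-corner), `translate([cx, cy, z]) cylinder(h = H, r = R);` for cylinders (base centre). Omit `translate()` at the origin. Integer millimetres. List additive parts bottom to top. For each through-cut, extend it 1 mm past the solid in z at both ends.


difference() {
  cube([310, 250, 100]);
  translate([30, 150, -1]) cube([80, 80, 102]);
}


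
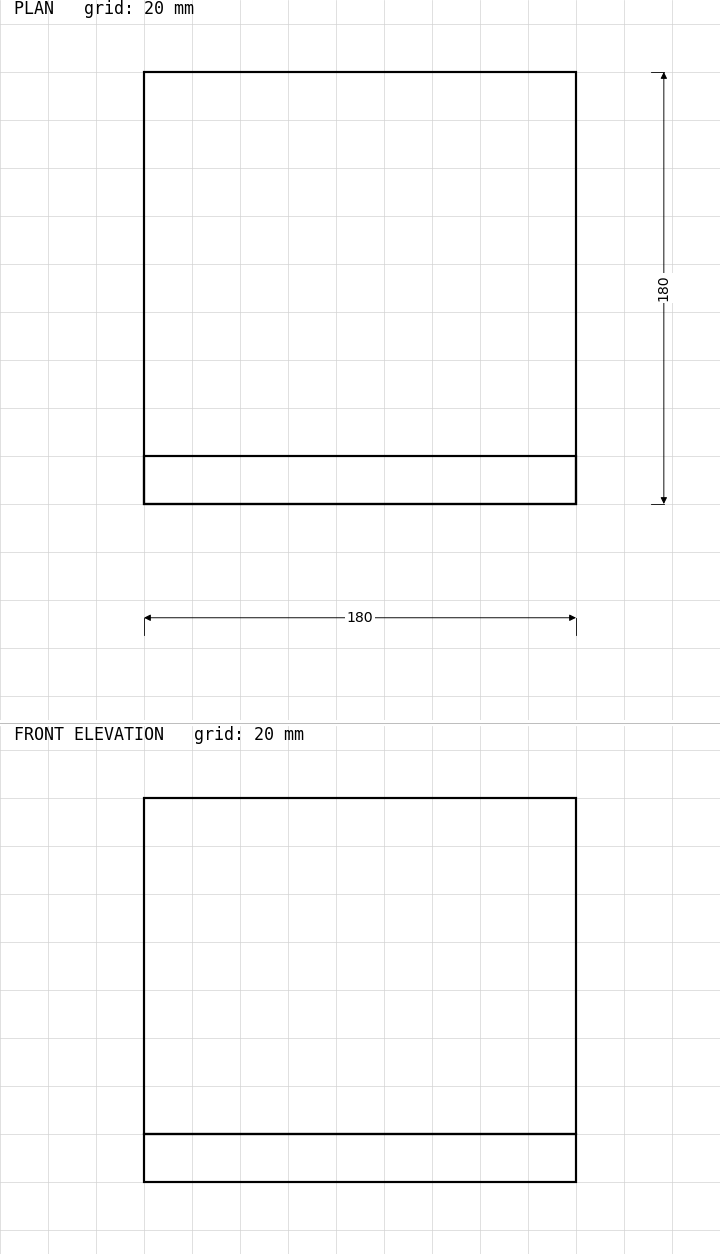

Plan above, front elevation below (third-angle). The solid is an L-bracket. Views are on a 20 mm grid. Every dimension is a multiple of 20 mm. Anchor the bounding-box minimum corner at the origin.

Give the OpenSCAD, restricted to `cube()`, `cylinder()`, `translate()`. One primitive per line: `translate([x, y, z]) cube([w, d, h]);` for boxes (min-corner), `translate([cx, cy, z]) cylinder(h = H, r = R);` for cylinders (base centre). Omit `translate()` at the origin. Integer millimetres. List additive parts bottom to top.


cube([180, 180, 20]);
translate([0, 0, 20]) cube([180, 20, 140]);
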